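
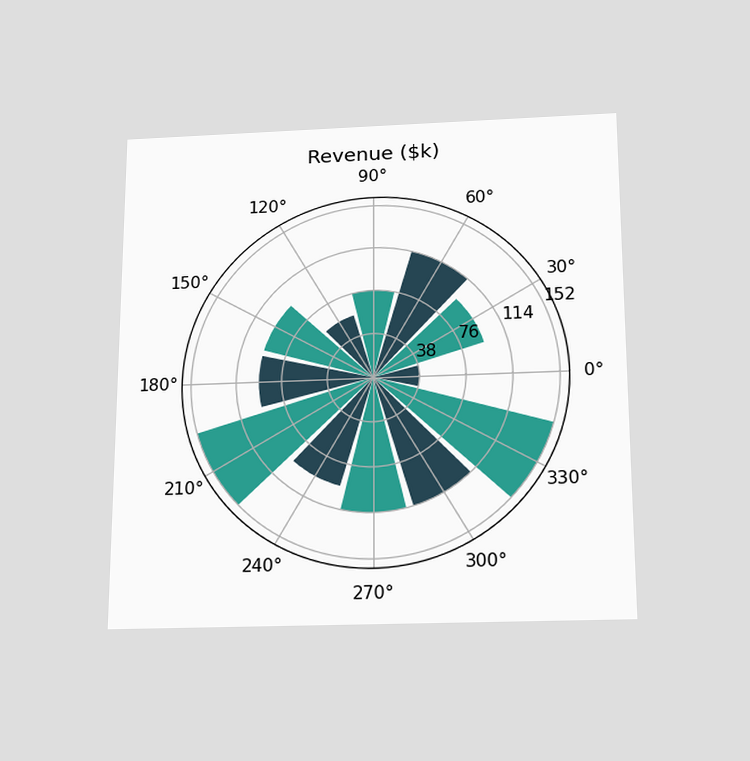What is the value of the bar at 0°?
The chart is viewed slightly from below. The bar at 0° reaches $38k on the radial axis.

$38k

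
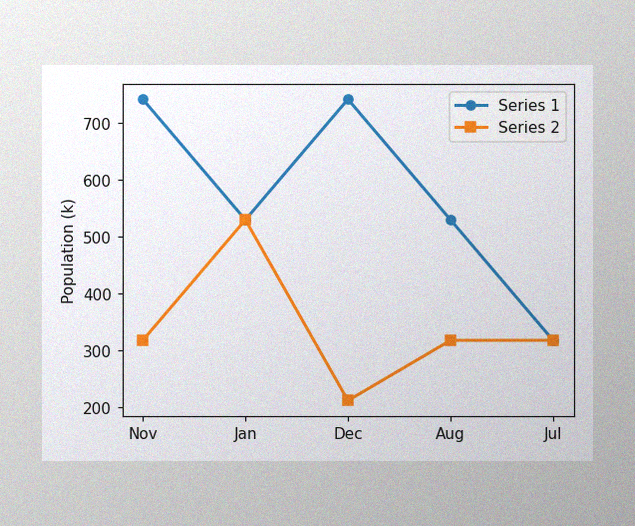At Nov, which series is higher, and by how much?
Series 1, by 424k

The image has some photo noise and uneven lighting. At Nov, Series 1 sits above the other line by 424k.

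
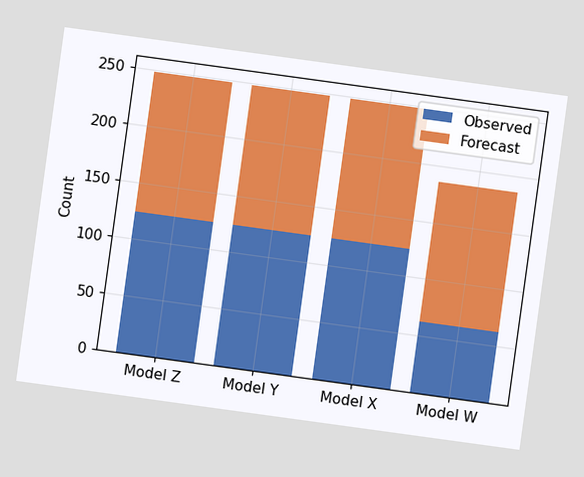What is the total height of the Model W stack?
186

The chart is tilted about 8° clockwise. The Model W stack's top reaches 186 on the y-axis.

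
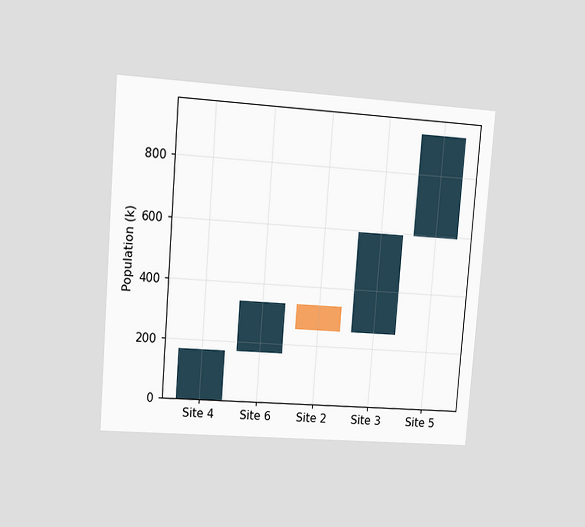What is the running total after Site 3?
595k

The chart is tilted about 4° clockwise and viewed at a slight angle. After Site 3 the running total reaches 595k.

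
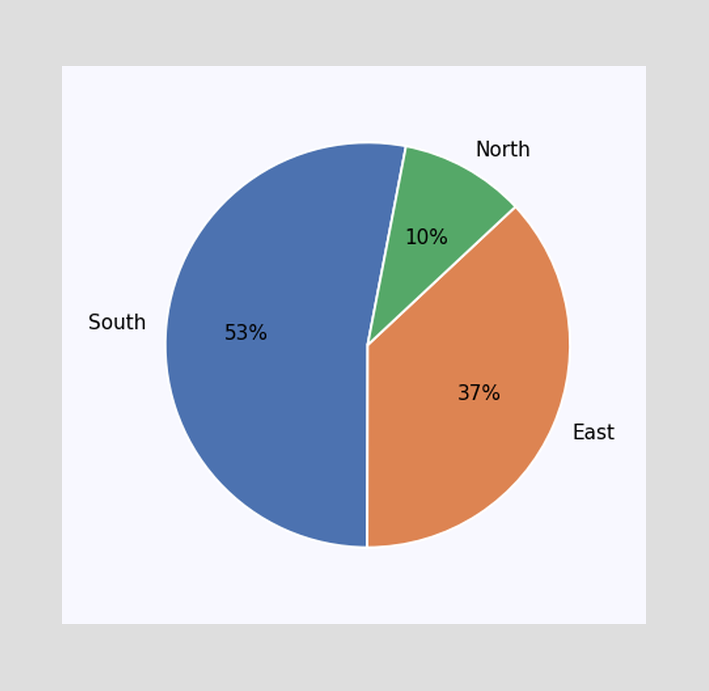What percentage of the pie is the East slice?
37%

The East slice takes up 37% of the pie.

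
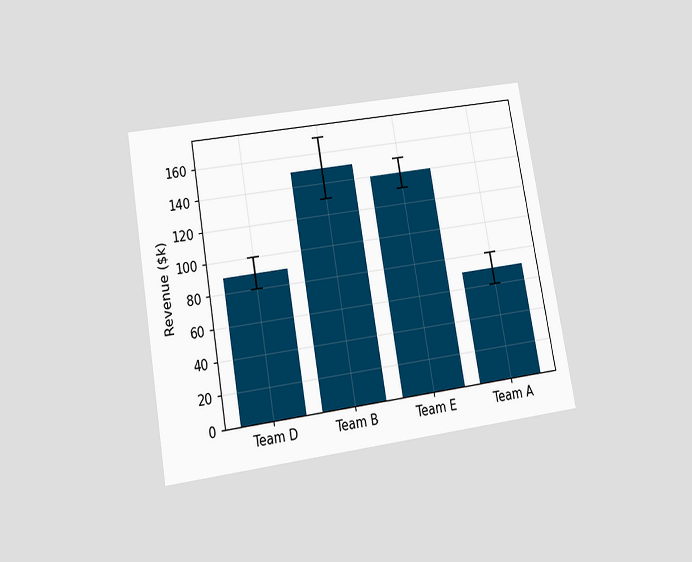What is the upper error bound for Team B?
$170k

The chart is tilted about 10° counter-clockwise and viewed slightly from below. The Team B bar's upper whisker reaches $170k.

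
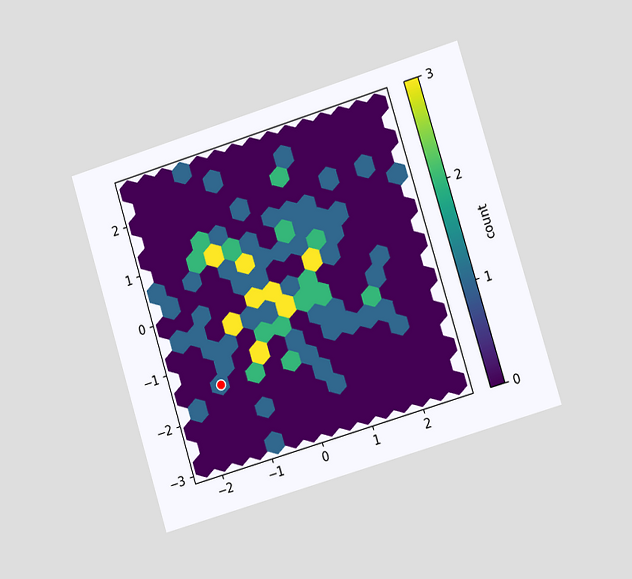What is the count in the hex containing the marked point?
The chart is tilted about 17° counter-clockwise and viewed slightly from the right. The marked hex reads 1 on the colorbar.

1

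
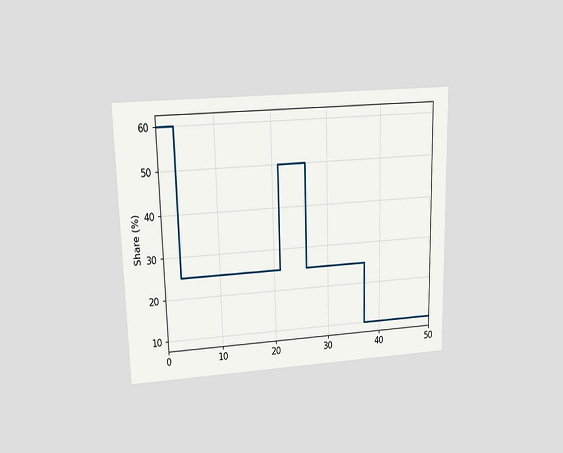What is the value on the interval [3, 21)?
The chart is viewed slightly from above. On [3, 21) the step sits at 25%.

25%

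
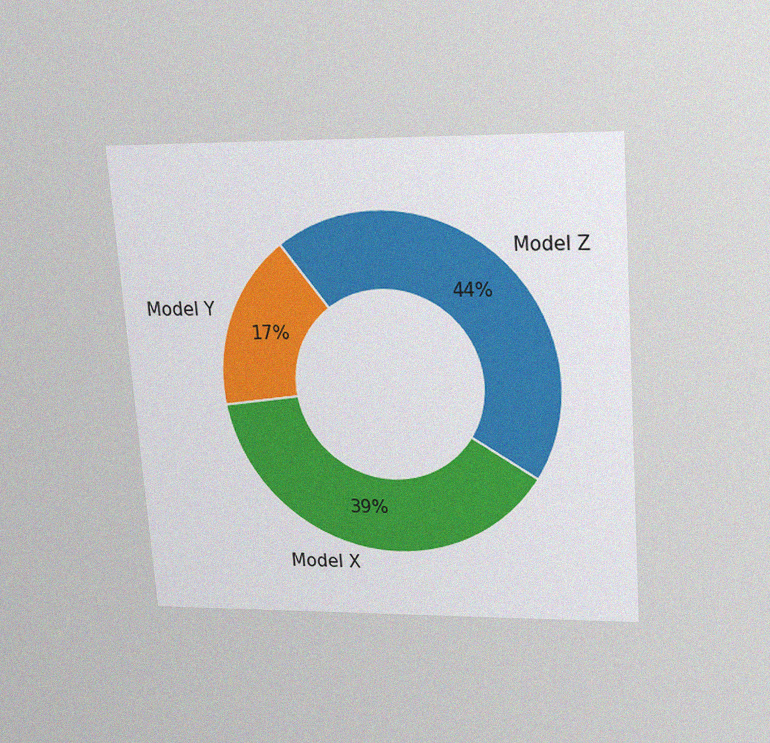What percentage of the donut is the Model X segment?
The chart is tilted about 4° counter-clockwise and viewed slightly from above, with some photo noise. The Model X segment takes up 39% of the ring.

39%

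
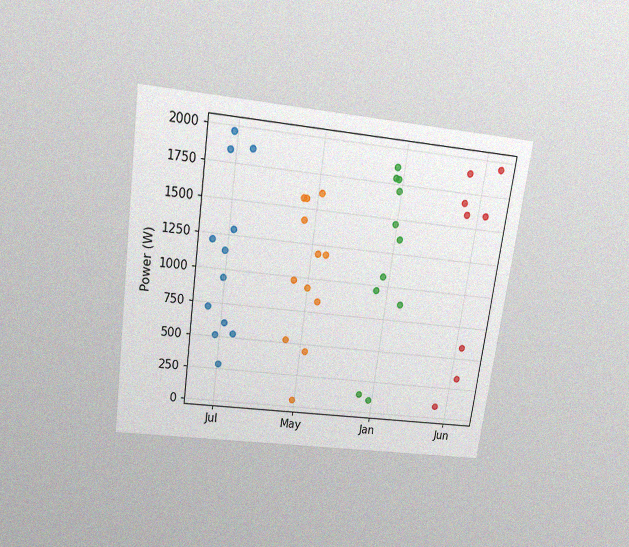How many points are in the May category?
The chart is tilted about 8° clockwise and viewed slightly from above, with some photo noise. Counting the markers in the May column gives 12.

12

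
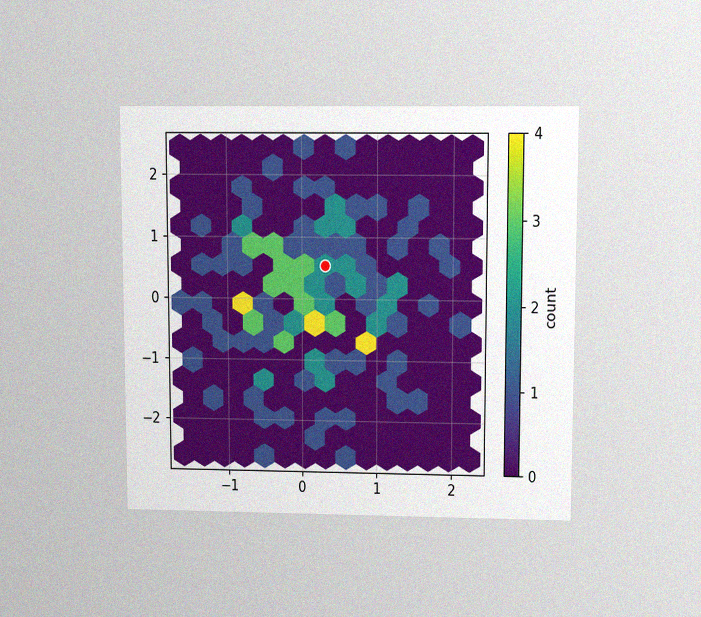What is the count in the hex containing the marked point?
2

The chart is viewed slightly from above, with some photo noise. The marked hex reads 2 on the colorbar.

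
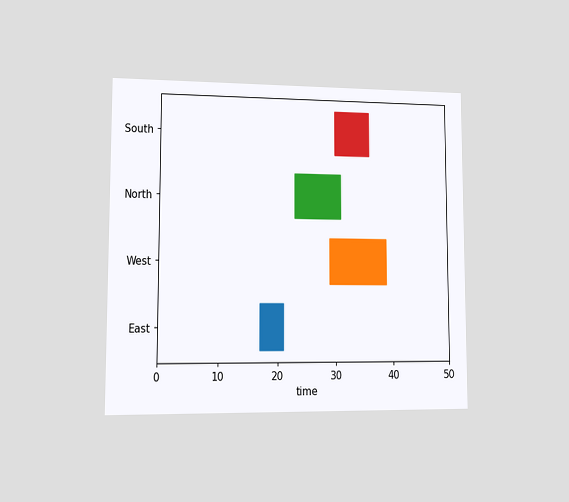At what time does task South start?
30

The chart is viewed at a slight angle. The South bar begins at t=30.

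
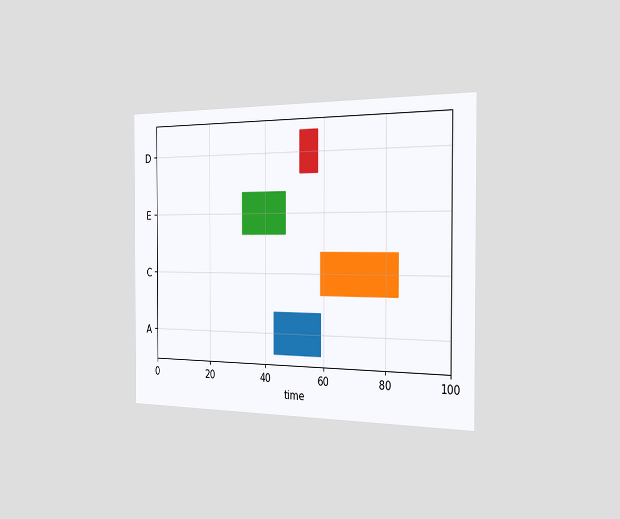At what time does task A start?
The chart is viewed slightly from the right. The A bar begins at t=43.

43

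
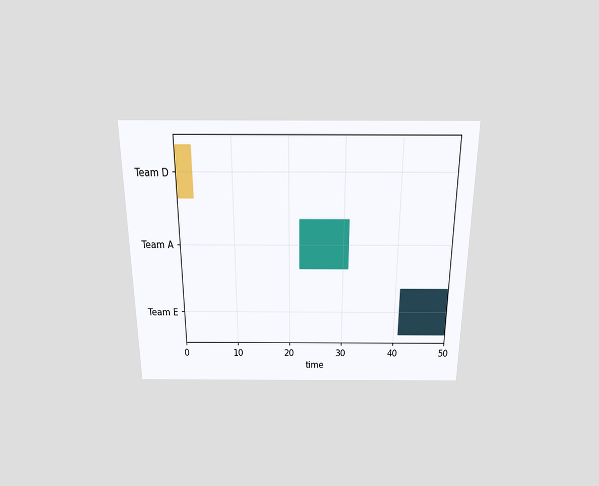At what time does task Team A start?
22

The chart is viewed slightly from above. The Team A bar begins at t=22.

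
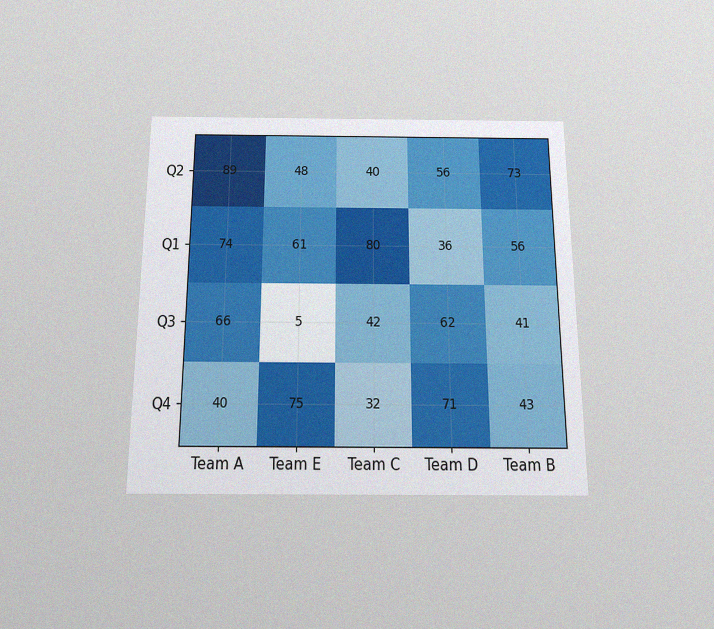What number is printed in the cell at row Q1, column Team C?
The chart is viewed slightly from below, with some photo noise. The (Q1, Team C) cell reads 80.

80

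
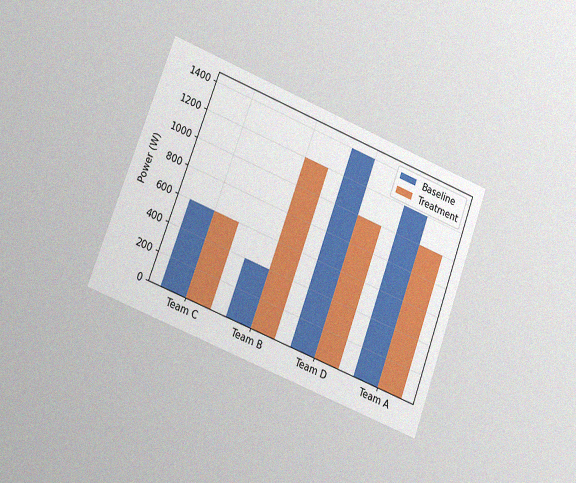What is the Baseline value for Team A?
1200W

The chart is tilted about 21° clockwise and viewed at a slight angle, with some photo noise. The Baseline bar at Team A reaches 1200W on the y-axis.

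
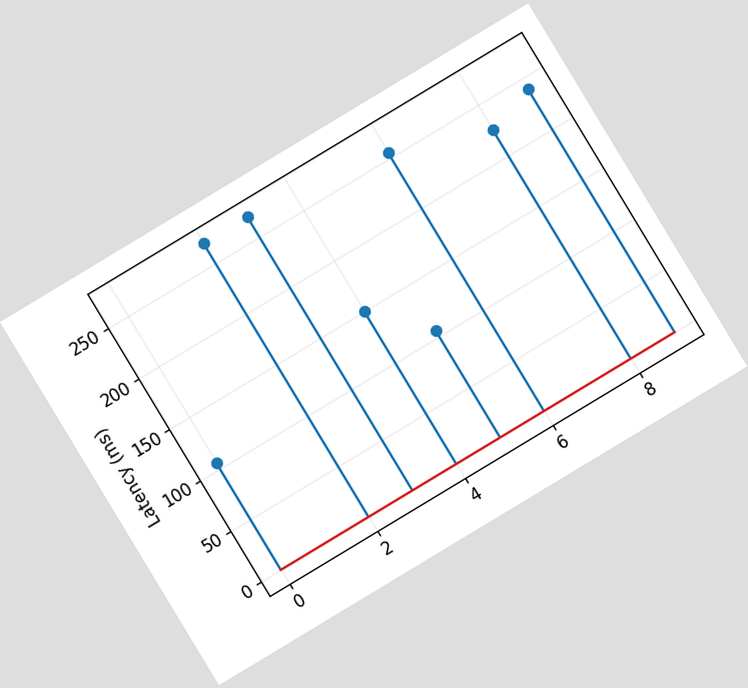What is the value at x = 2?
270ms

The chart is tilted about 31° counter-clockwise. The stem at x=2 reaches 270ms.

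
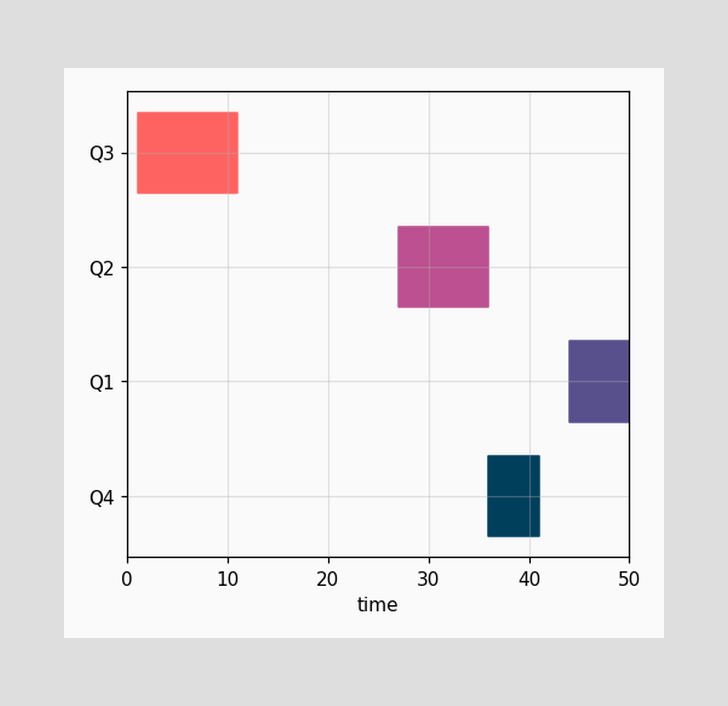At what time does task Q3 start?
The Q3 bar begins at t=1.

1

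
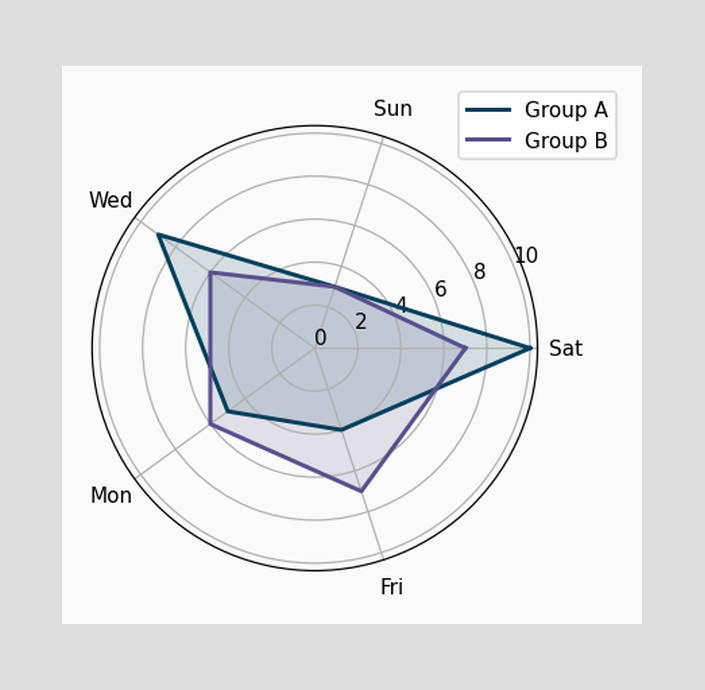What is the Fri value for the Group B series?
On the Fri axis, Group B reaches 7.

7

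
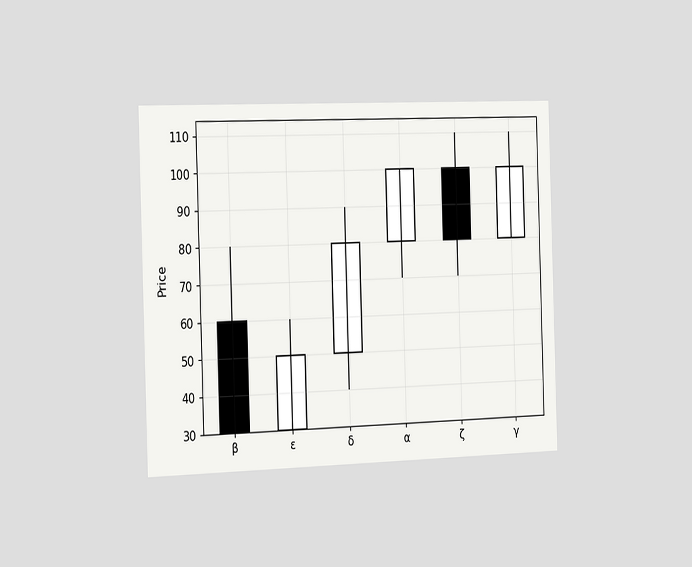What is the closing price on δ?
80

The chart is viewed slightly from the left. The δ candle closes at 80.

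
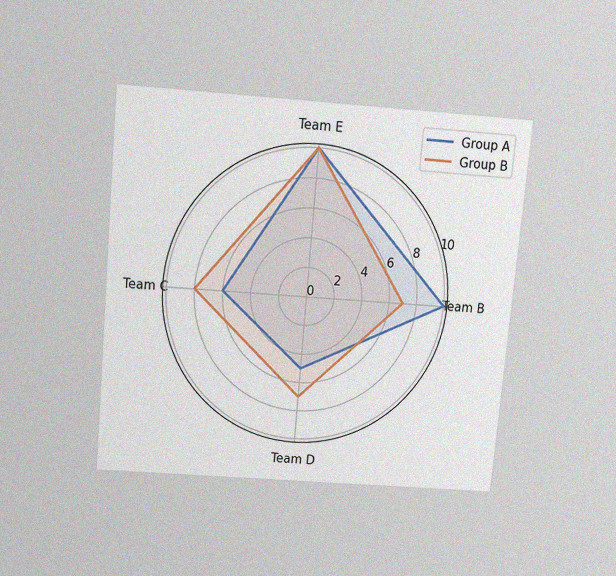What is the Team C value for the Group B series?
8

The chart is tilted about 5° clockwise and viewed slightly from above, with some photo noise. On the Team C axis, Group B reaches 8.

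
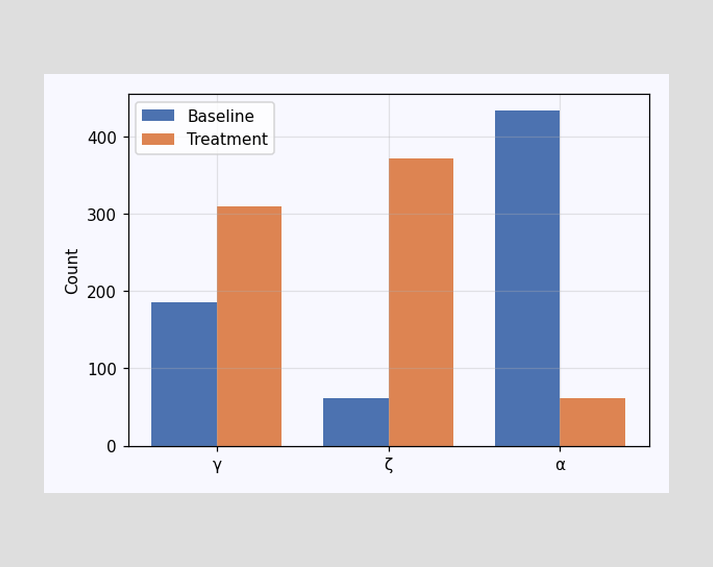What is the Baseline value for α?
The Baseline bar at α reaches 434 on the y-axis.

434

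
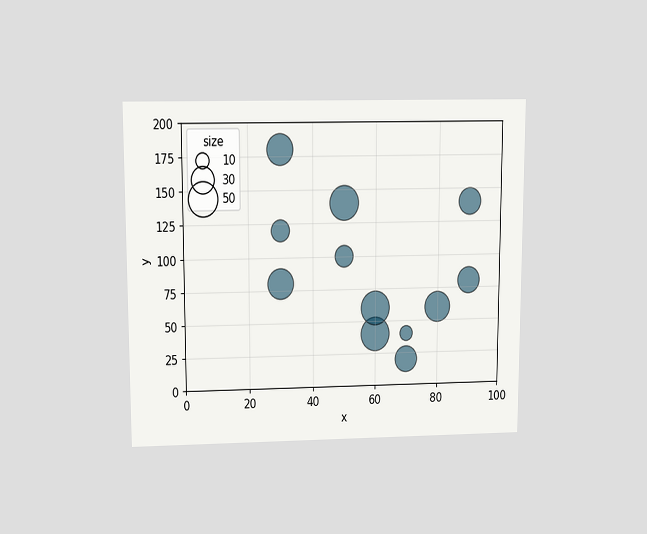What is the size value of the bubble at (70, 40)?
10

The chart is viewed slightly from above. Matching the bubble at (70, 40) against the size legend gives 10.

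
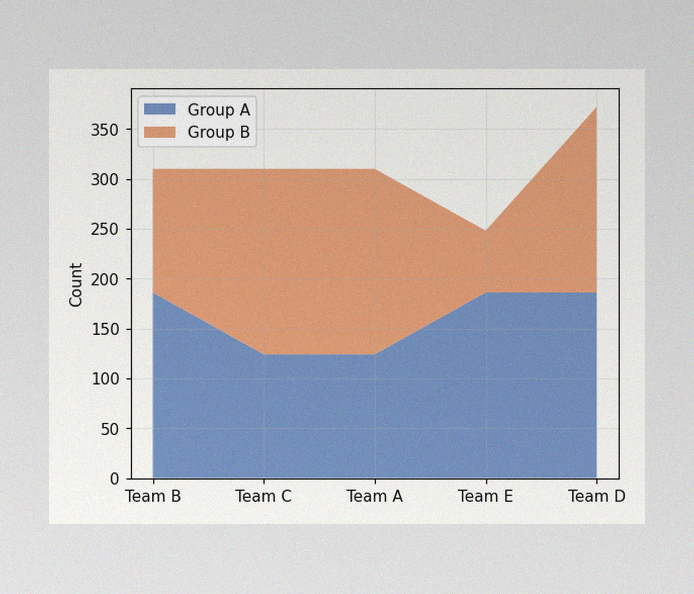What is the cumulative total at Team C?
310

The image has some photo noise and uneven lighting. The stacked total at Team C reaches 310.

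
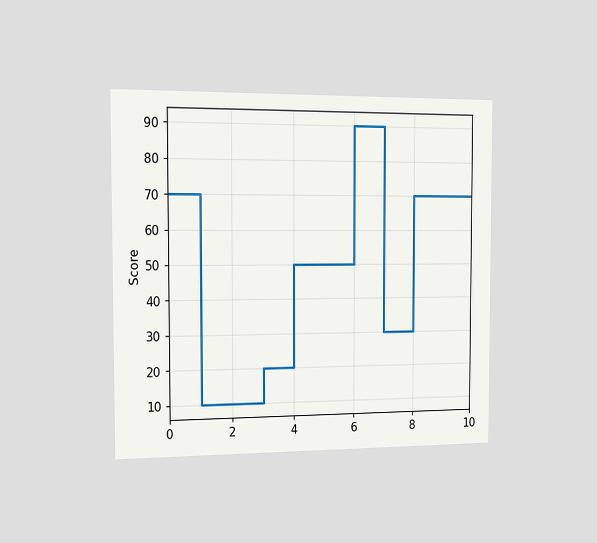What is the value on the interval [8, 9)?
The chart is viewed slightly from the left. On [8, 9) the step sits at 70.

70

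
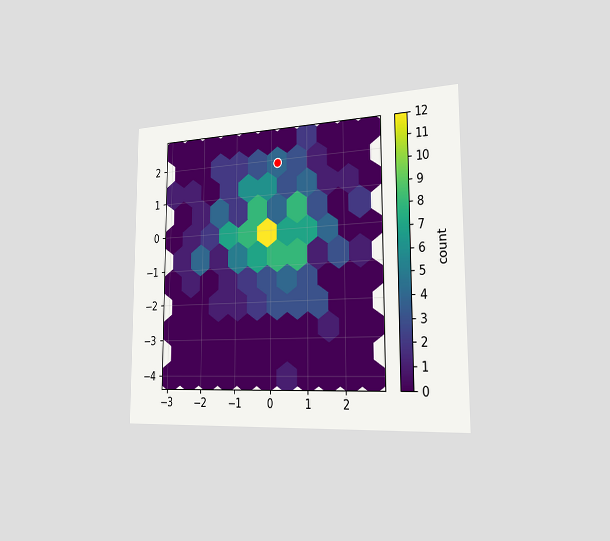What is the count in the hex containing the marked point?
4

The chart is viewed slightly from the right. The marked hex reads 4 on the colorbar.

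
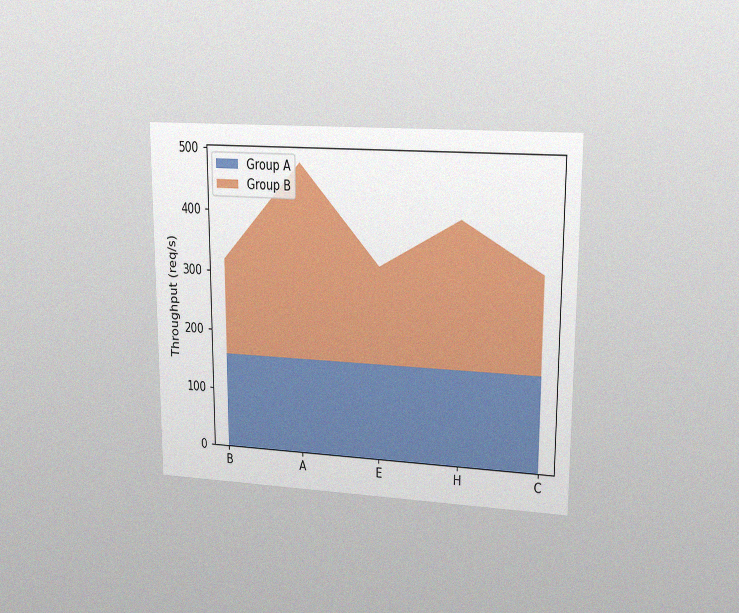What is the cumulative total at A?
The chart is viewed at a slight angle, with some photo noise. The stacked total at A reaches 480req/s.

480req/s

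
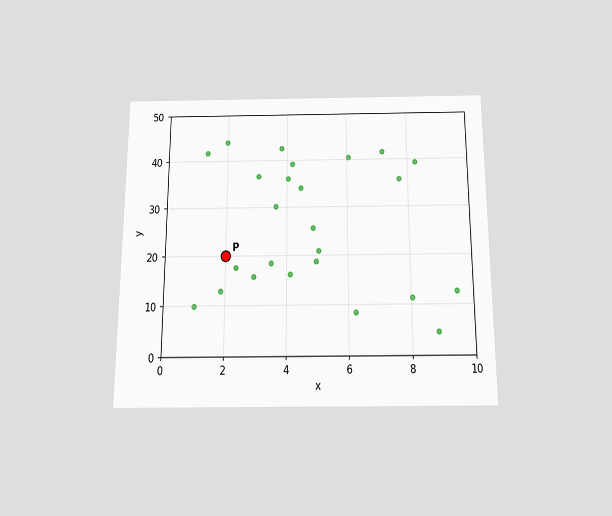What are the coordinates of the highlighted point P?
(2, 20)

The chart is viewed slightly from below. Following the gridlines from P to each axis, P sits at (2, 20).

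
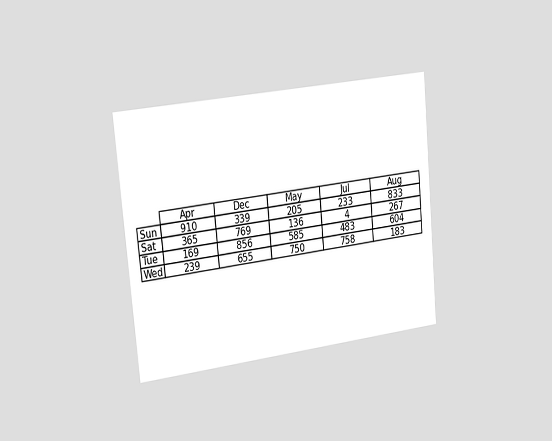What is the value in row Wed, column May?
750

The chart is tilted about 5° counter-clockwise and viewed slightly from the left. The (Wed, May) cell reads 750.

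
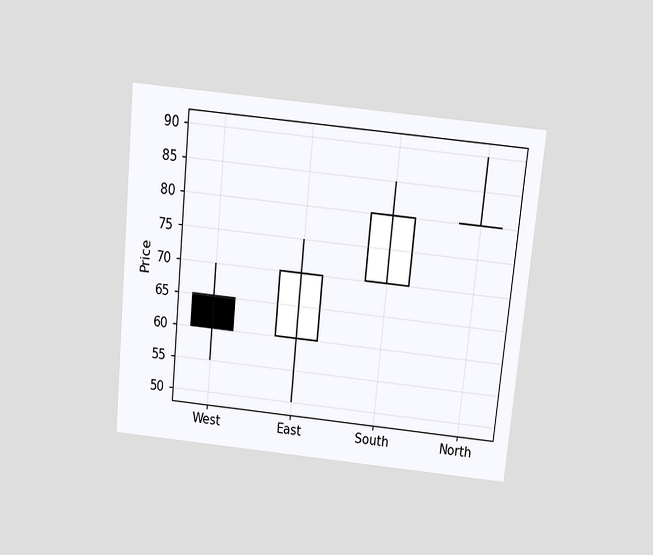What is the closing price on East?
The chart is tilted about 6° clockwise and viewed slightly from above. The East candle closes at 70.

70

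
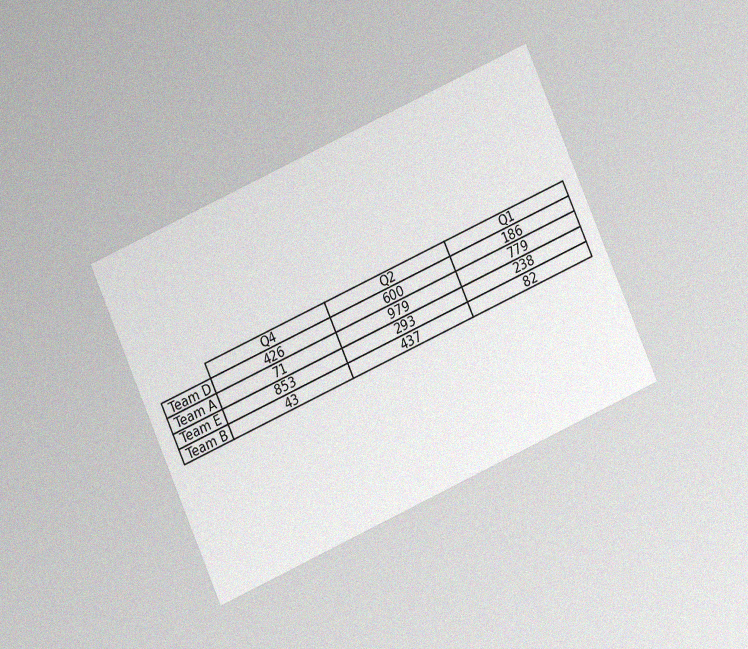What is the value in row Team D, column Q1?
The chart is tilted about 24° counter-clockwise and viewed at a slight angle, with some photo noise. The (Team D, Q1) cell reads 186.

186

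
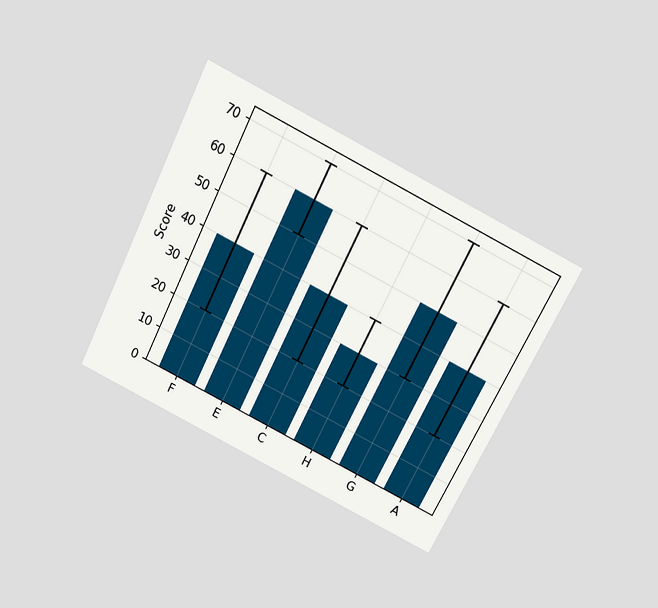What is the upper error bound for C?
60

The chart is tilted about 27° clockwise and viewed slightly from above. The C bar's upper whisker reaches 60.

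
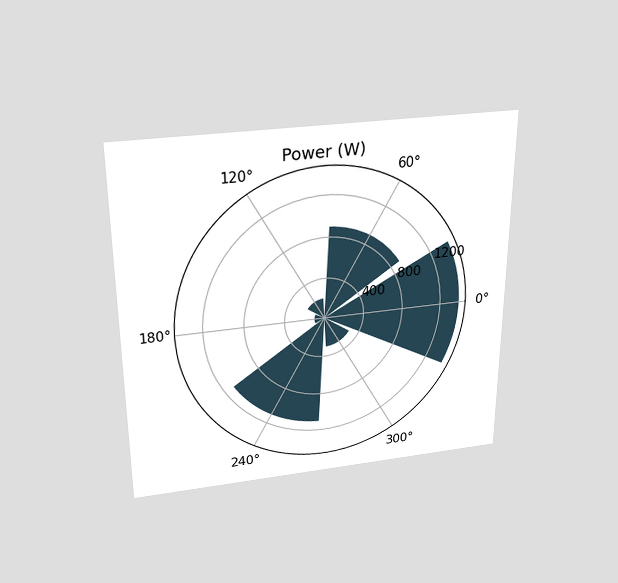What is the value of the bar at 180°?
100W

The chart is viewed slightly from above. The bar at 180° reaches 100W on the radial axis.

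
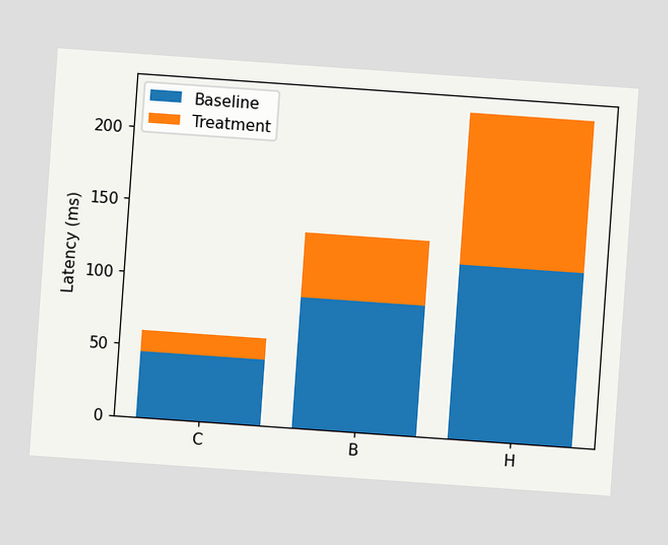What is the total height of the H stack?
225ms

The chart is tilted about 4° clockwise. The H stack's top reaches 225ms on the y-axis.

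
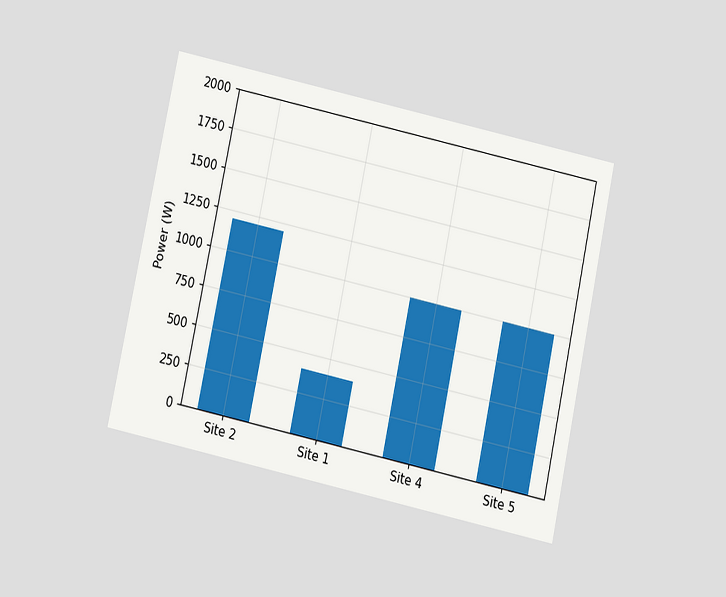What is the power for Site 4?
The chart is tilted about 12° clockwise and viewed slightly from below. Reading along the chart's y-axis, the Site 4 bar reaches 1000W.

1000W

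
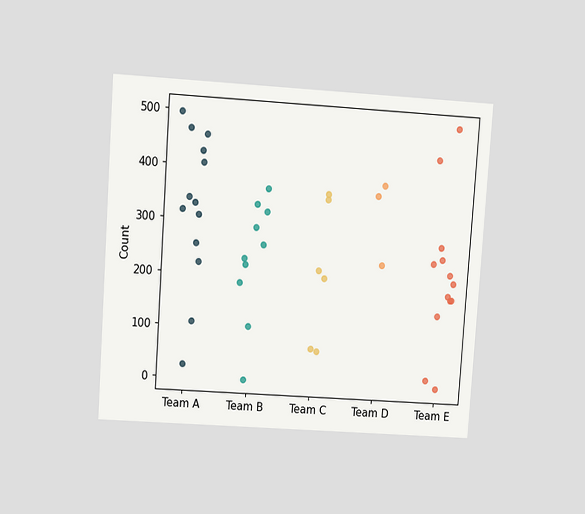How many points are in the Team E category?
The chart is tilted about 4° clockwise and viewed at a slight angle. Counting the markers in the Team E column gives 13.

13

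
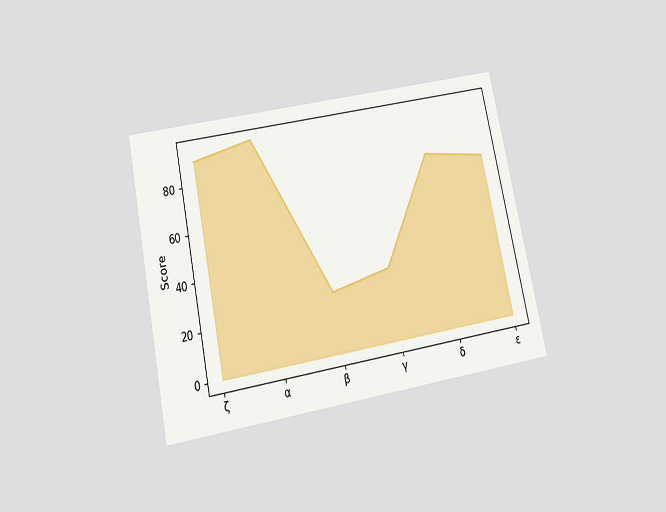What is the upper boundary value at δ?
75

The chart is tilted about 12° counter-clockwise and viewed slightly from below. At δ the upper boundary is at 75.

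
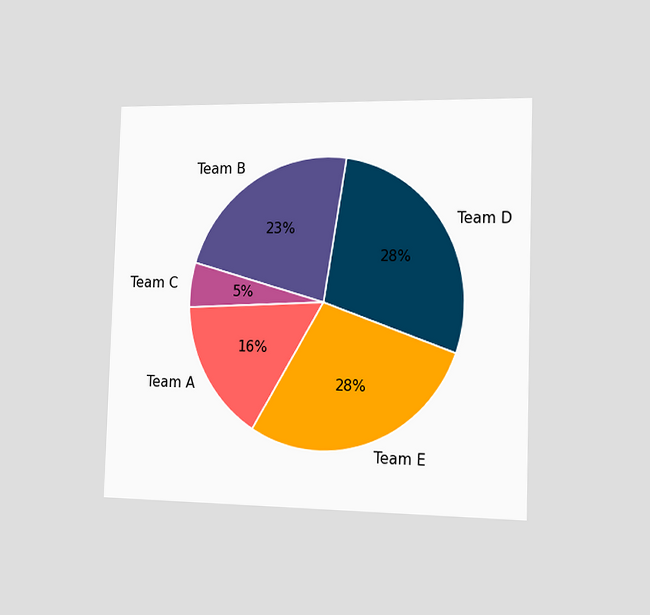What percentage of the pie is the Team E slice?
The chart is viewed slightly from the right. The Team E slice takes up 28% of the pie.

28%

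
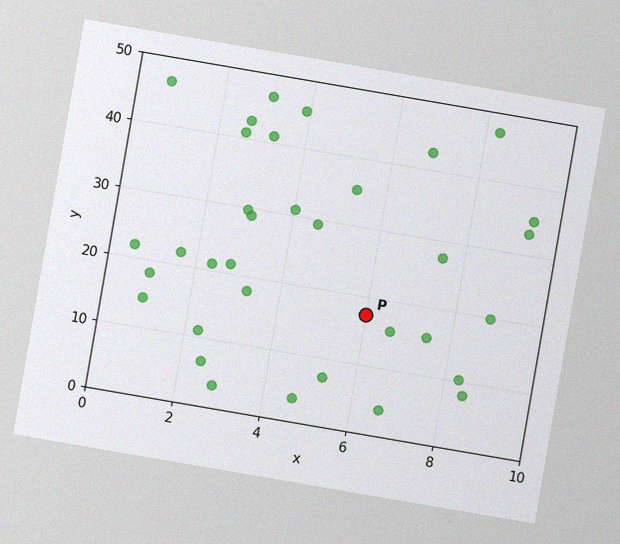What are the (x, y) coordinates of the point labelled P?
The chart is tilted about 10° clockwise, with some photo noise. Following the gridlines from P to each axis, P sits at (6, 17.5).

(6, 17.5)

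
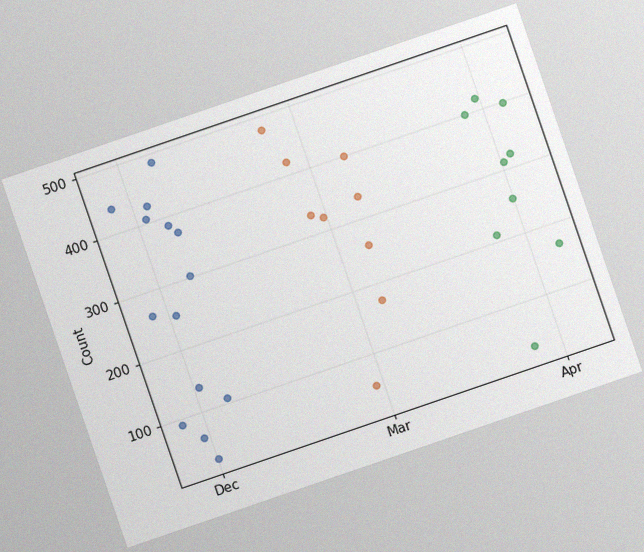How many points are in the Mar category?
9

The chart is tilted about 19° counter-clockwise, with some photo noise. Counting the markers in the Mar column gives 9.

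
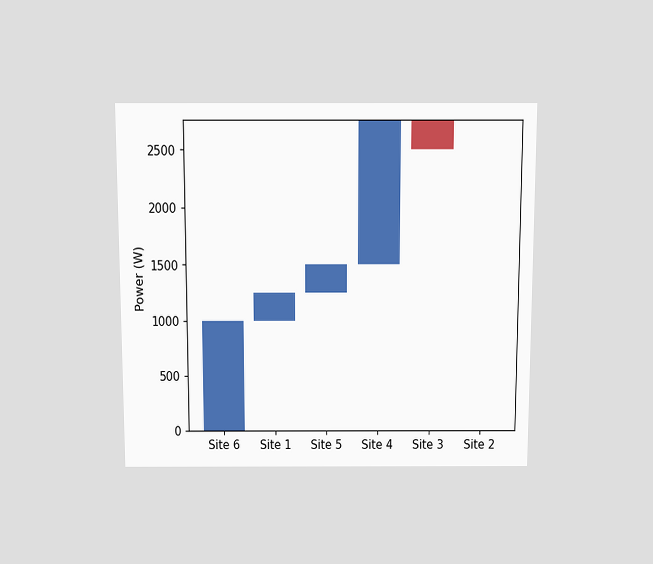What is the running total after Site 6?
The chart is viewed slightly from above. After Site 6 the running total reaches 1000W.

1000W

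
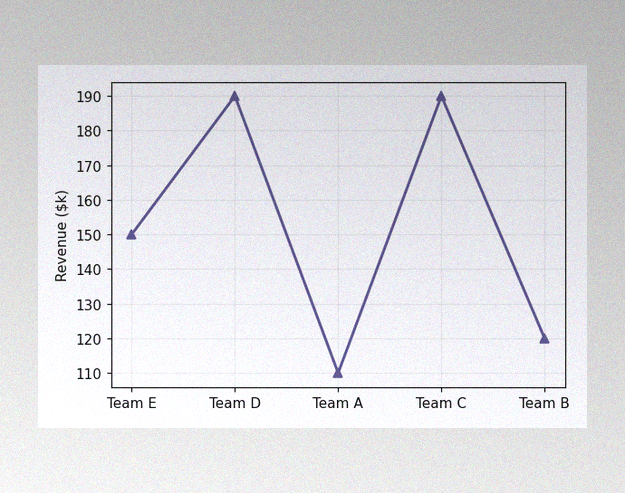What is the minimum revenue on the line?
$110k

The image has some photo noise and uneven lighting. The lowest point is at Team A, and reading across to the y-axis gives $110k.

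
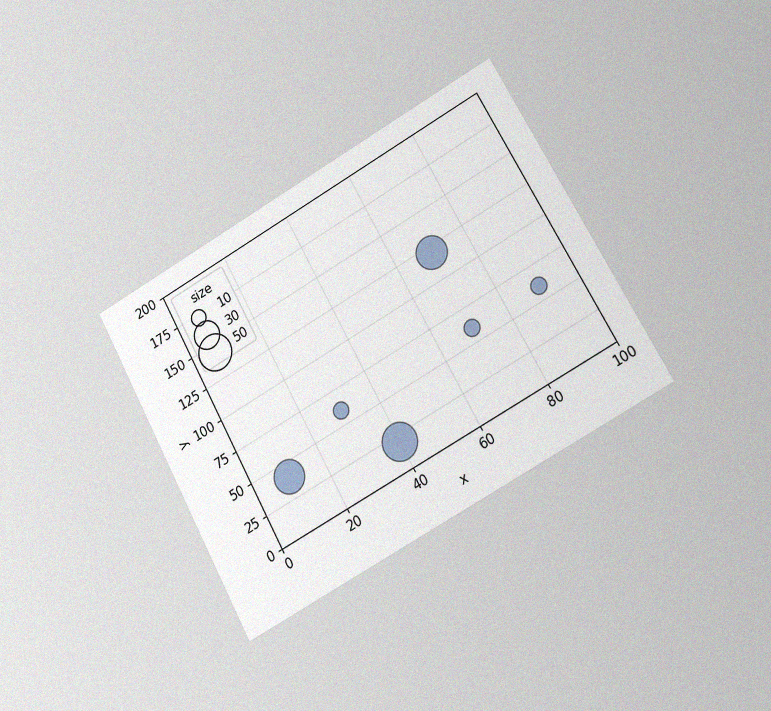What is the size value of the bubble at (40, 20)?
50

The chart is tilted about 29° counter-clockwise and viewed slightly from the right, with some photo noise. Matching the bubble at (40, 20) against the size legend gives 50.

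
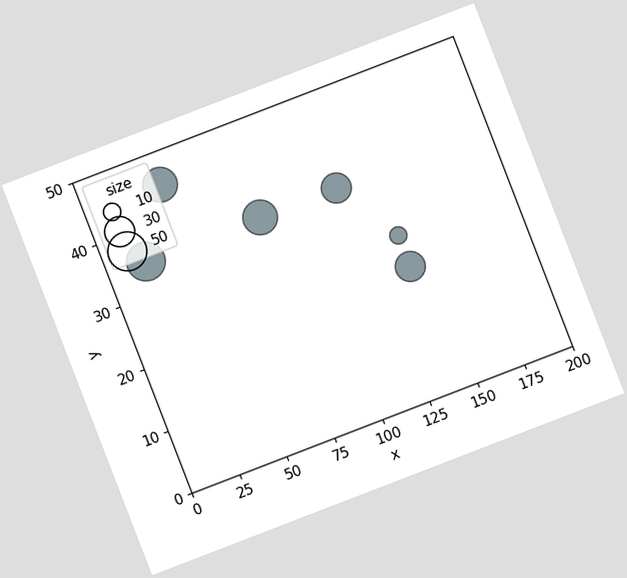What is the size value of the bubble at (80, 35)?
The chart is tilted about 21° counter-clockwise. Matching the bubble at (80, 35) against the size legend gives 40.

40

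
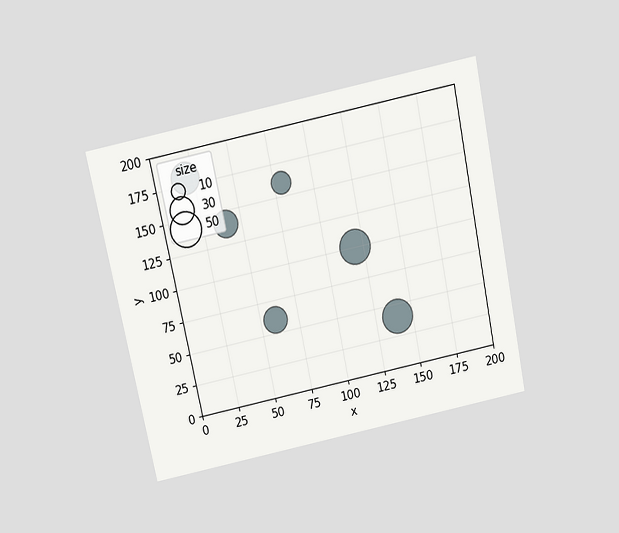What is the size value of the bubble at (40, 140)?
The chart is tilted about 12° counter-clockwise and viewed slightly from above. Matching the bubble at (40, 140) against the size legend gives 30.

30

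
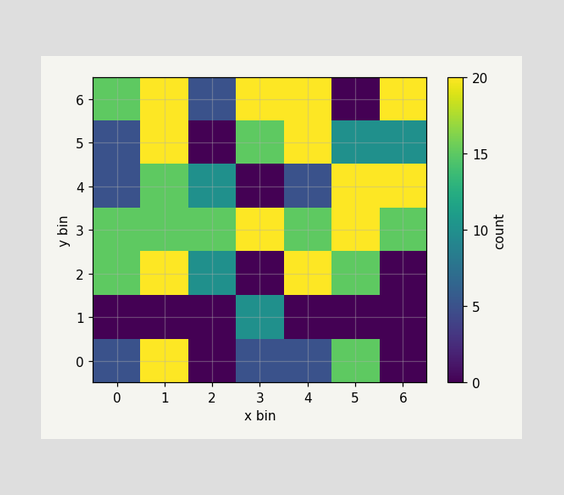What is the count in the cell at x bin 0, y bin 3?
Matching the cell (0, 3) against the colorbar gives 15.

15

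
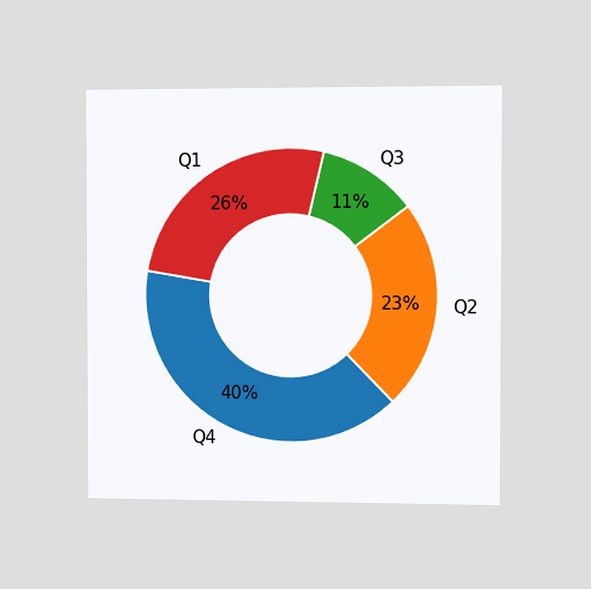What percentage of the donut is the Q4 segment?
40%

The chart is viewed slightly from the right. The Q4 segment takes up 40% of the ring.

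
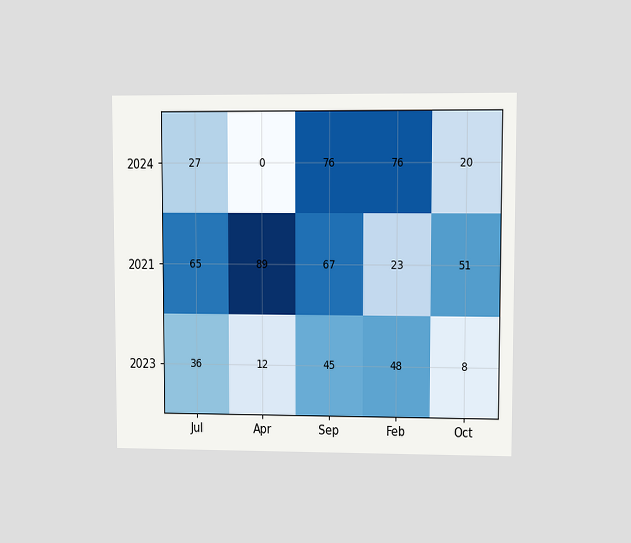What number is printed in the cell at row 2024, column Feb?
76

The chart is viewed at a slight angle. The (2024, Feb) cell reads 76.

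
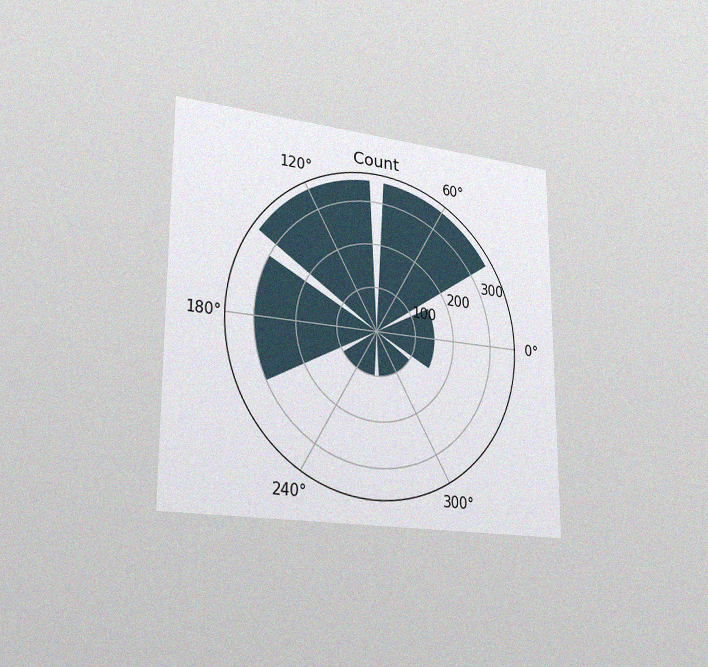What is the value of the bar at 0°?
150

The chart is viewed slightly from the left, with some photo noise. The bar at 0° reaches 150 on the radial axis.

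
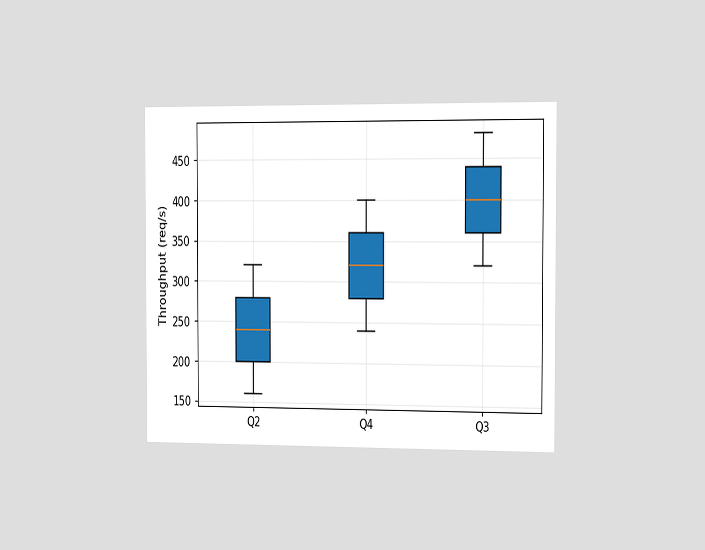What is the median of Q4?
320req/s

The chart is viewed slightly from the right. The median line in the Q4 box sits at 320req/s.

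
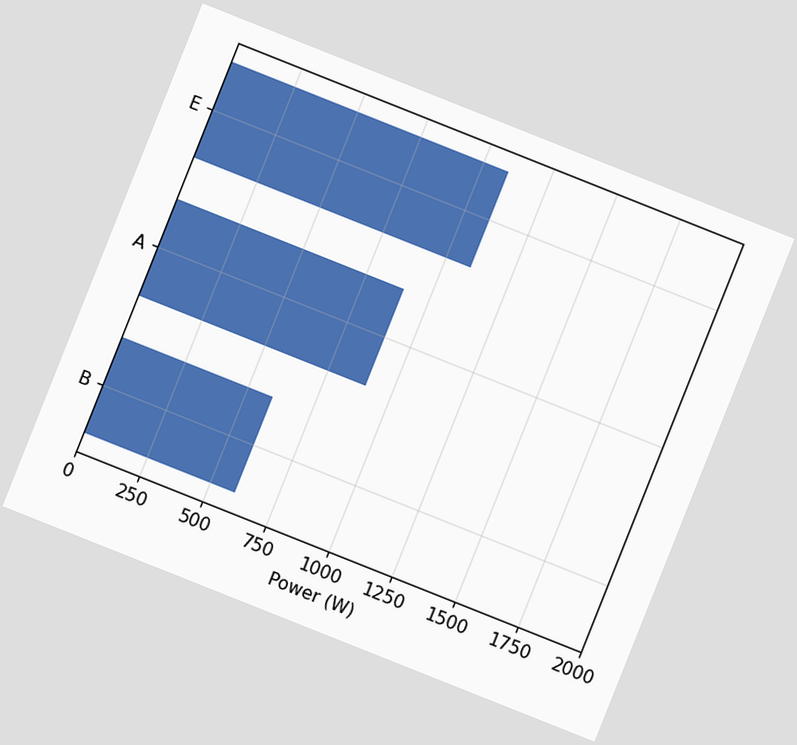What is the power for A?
900W

The chart is tilted about 22° clockwise. Reading along the chart's x-axis, the A bar reaches 900W.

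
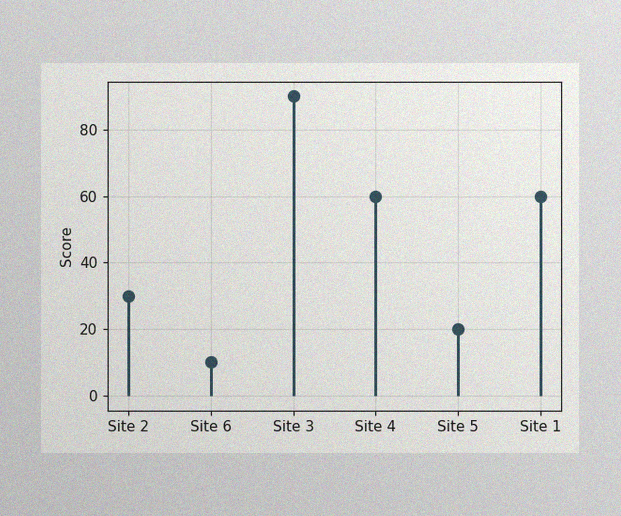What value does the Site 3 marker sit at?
90

The image has some photo noise and uneven lighting. The Site 3 marker sits at 90.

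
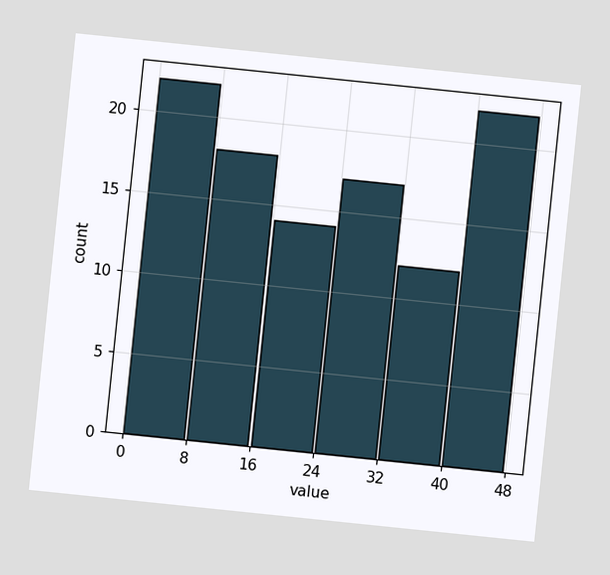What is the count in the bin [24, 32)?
The chart is tilted about 6° clockwise. The [24, 32) bin has height 17.

17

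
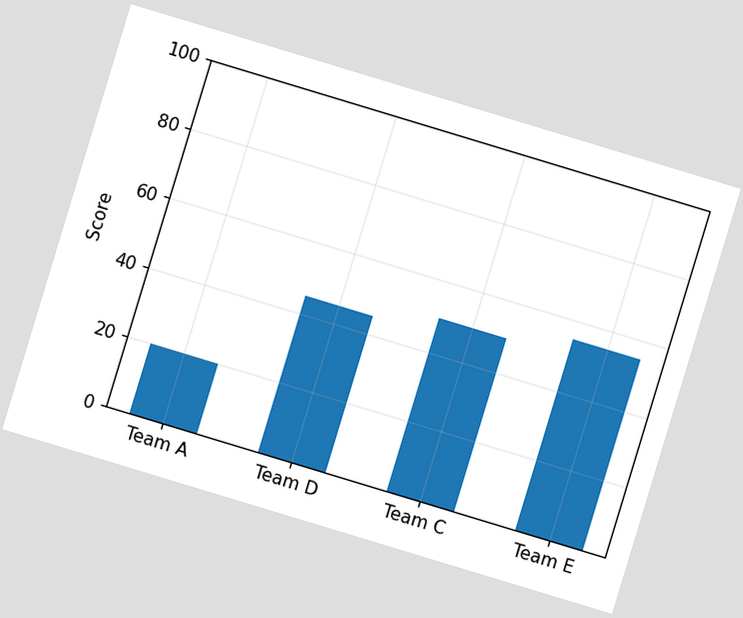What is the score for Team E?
The chart is tilted about 17° clockwise. Reading along the chart's y-axis, the Team E bar reaches 55.

55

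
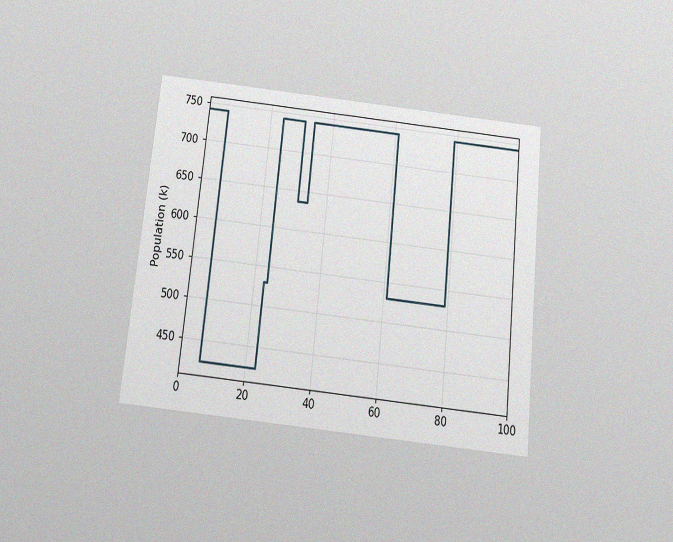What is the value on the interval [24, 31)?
742k

The chart is tilted about 6° clockwise and viewed slightly from below, with some photo noise. On [24, 31) the step sits at 742k.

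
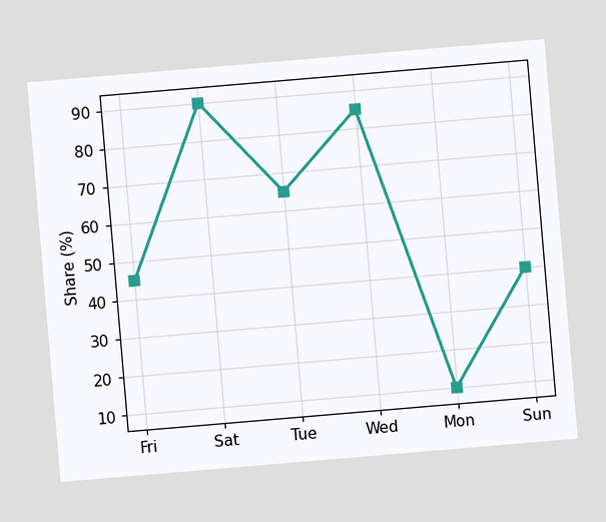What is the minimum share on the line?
The chart is tilted about 5° counter-clockwise. The lowest point is at Mon, and reading across to the y-axis gives 10%.

10%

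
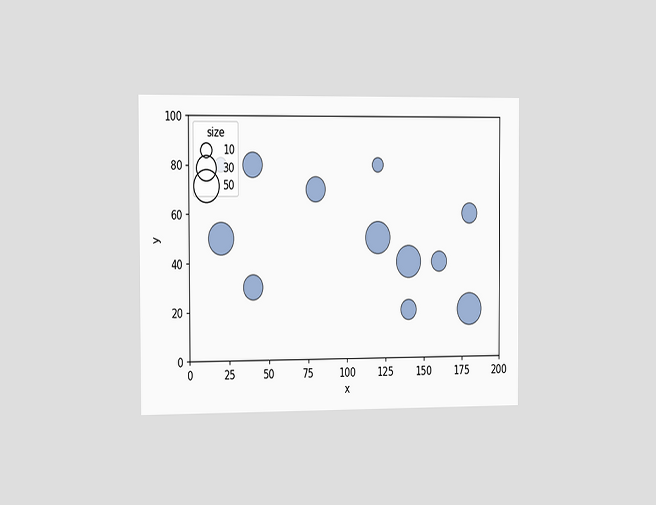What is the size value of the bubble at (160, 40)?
The chart is viewed slightly from the left. Matching the bubble at (160, 40) against the size legend gives 20.

20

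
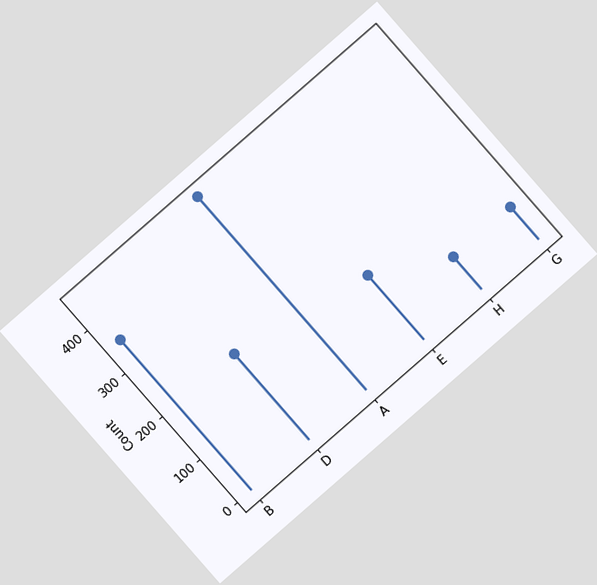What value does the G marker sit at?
The chart is tilted about 41° counter-clockwise. The G marker sits at 75.

75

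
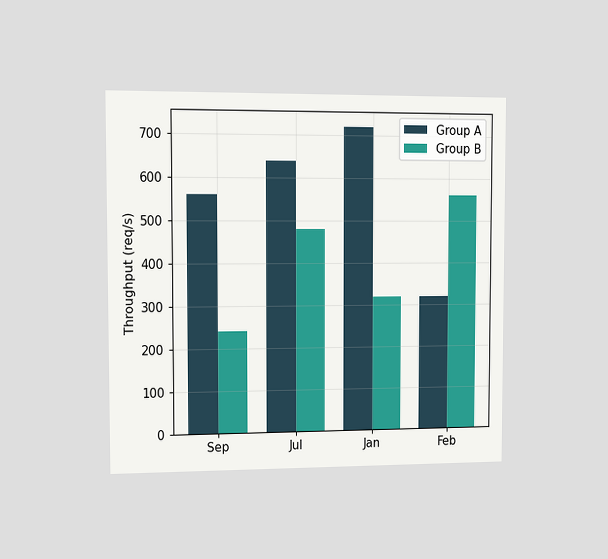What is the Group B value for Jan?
The chart is viewed slightly from the left. The Group B bar at Jan reaches 320req/s on the y-axis.

320req/s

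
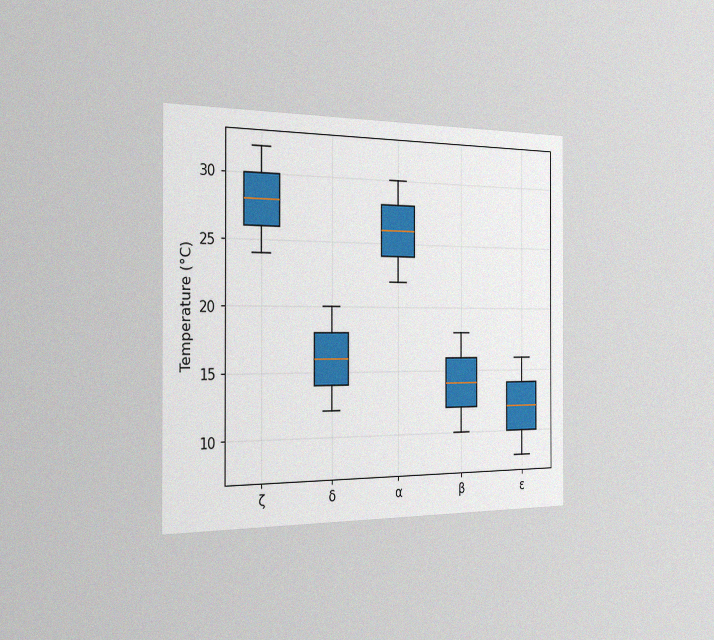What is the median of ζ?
28°C

The chart is viewed slightly from the left, with some photo noise. The median line in the ζ box sits at 28°C.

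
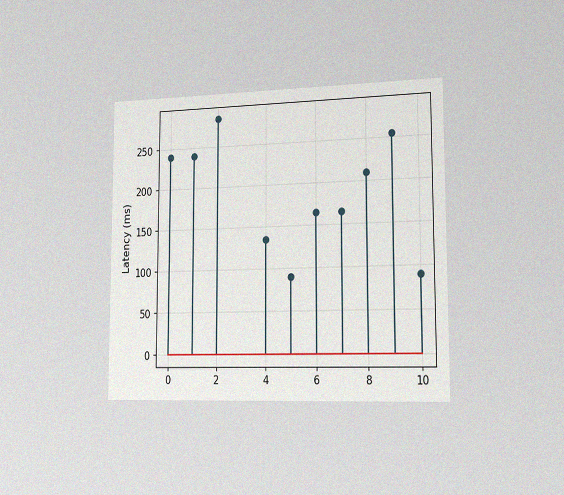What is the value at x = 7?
165ms

The chart is viewed slightly from the right, with some photo noise. The stem at x=7 reaches 165ms.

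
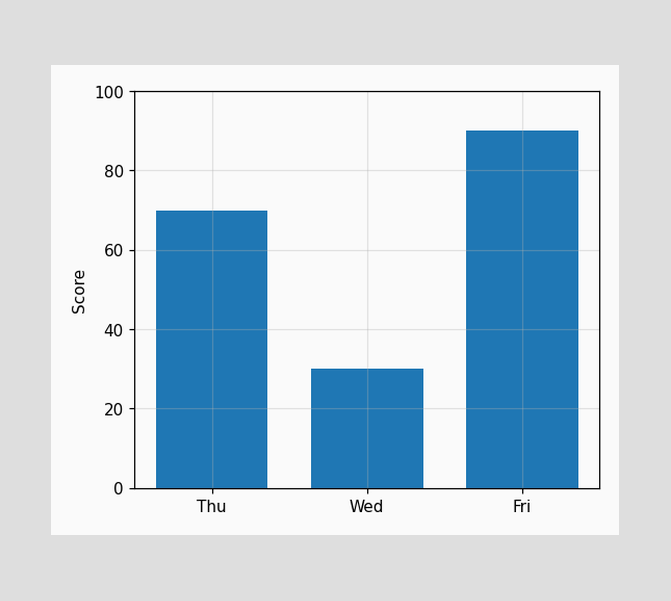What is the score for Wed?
30

Reading along the chart's y-axis, the Wed bar reaches 30.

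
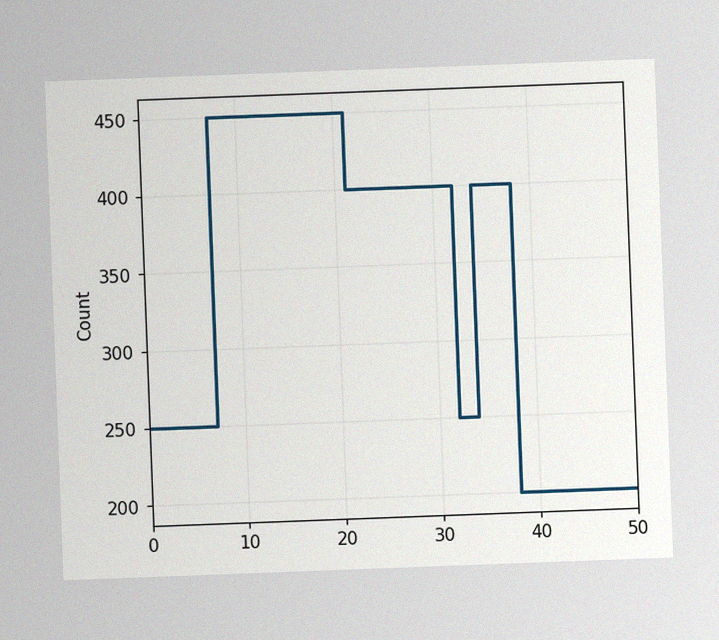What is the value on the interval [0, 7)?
250

The chart is tilted about 2° counter-clockwise, with some photo noise. On [0, 7) the step sits at 250.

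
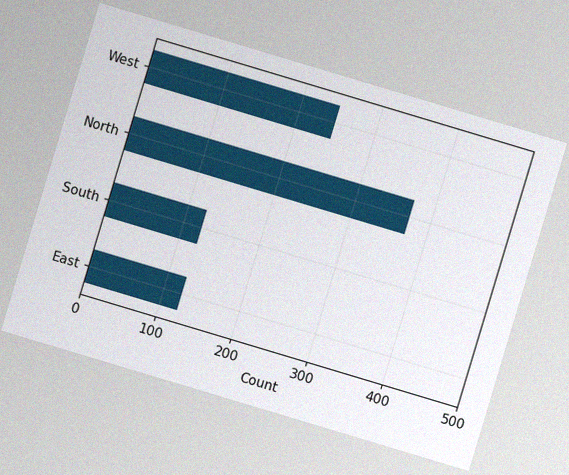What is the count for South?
124

The chart is tilted about 17° clockwise, with some photo noise. Reading along the chart's x-axis, the South bar reaches 124.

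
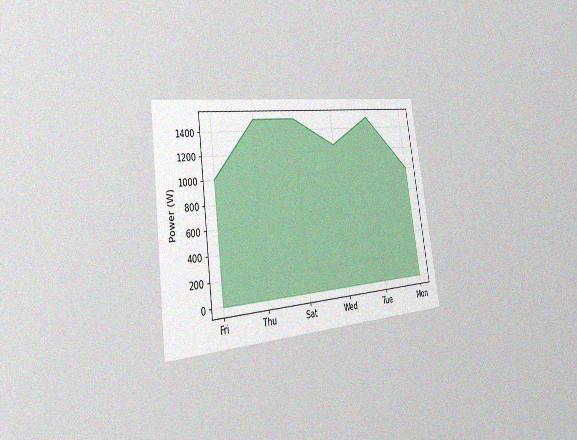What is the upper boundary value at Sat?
1500W

The chart is tilted about 8° counter-clockwise and viewed slightly from the left, with some photo noise. At Sat the upper boundary is at 1500W.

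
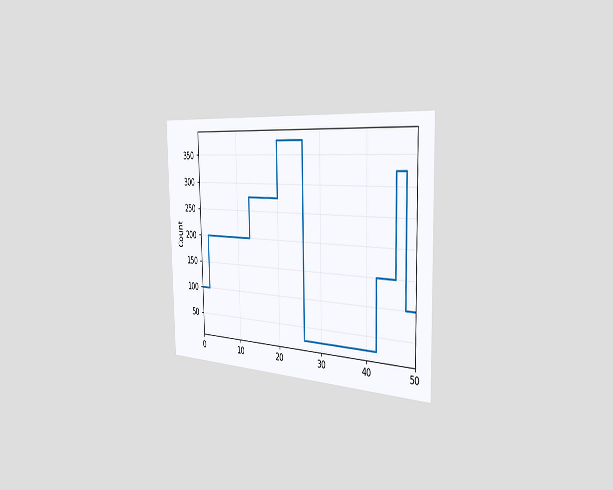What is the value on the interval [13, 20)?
The chart is viewed slightly from the right. On [13, 20) the step sits at 275.

275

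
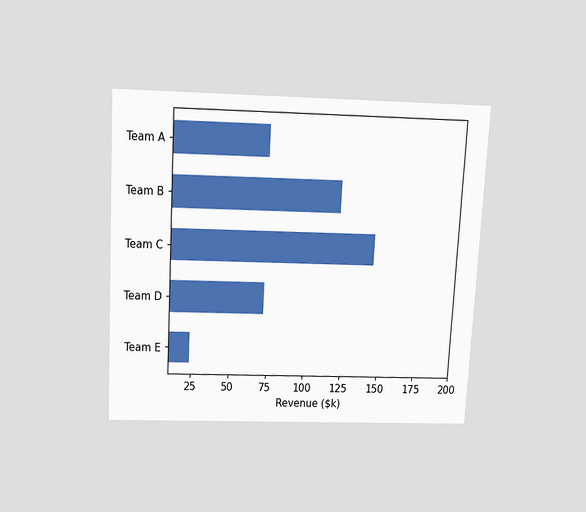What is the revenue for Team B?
The chart is tilted about 3° clockwise and viewed slightly from above. Reading along the chart's x-axis, the Team B bar reaches $120k.

$120k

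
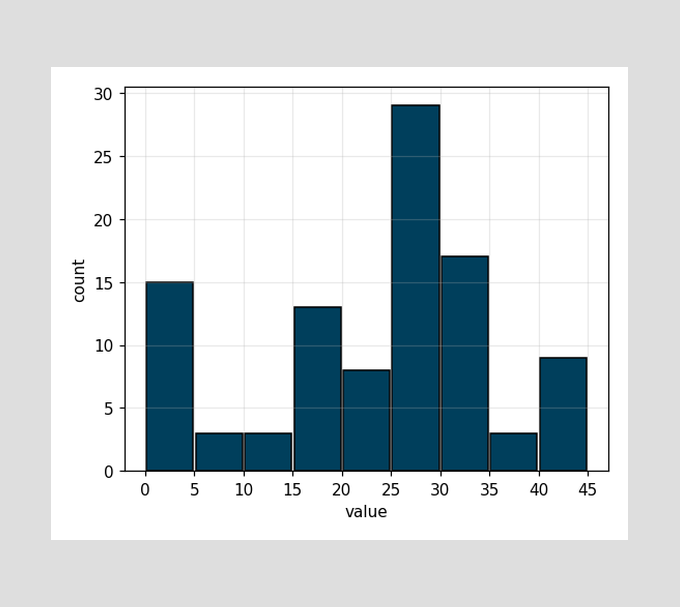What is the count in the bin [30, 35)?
17

The [30, 35) bin has height 17.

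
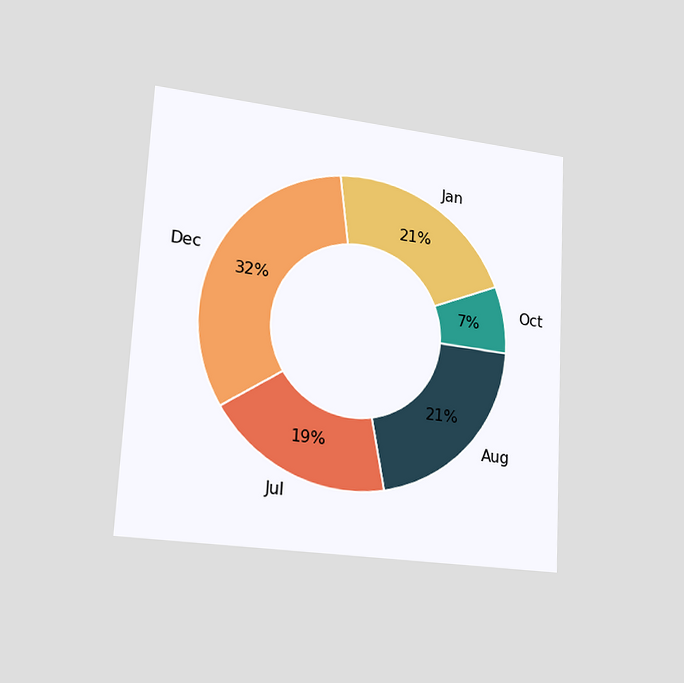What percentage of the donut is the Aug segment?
21%

The chart is tilted about 3° clockwise and viewed slightly from the left. The Aug segment takes up 21% of the ring.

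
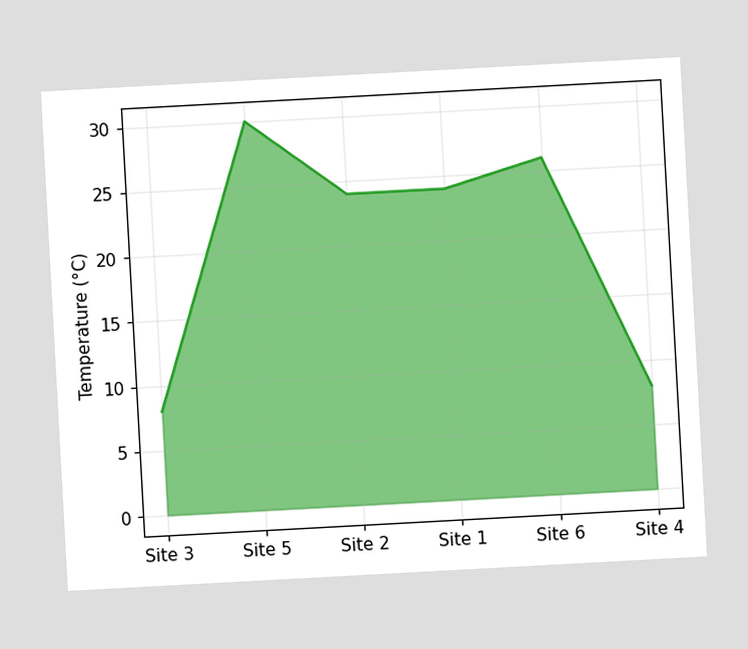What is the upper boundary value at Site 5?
30°C

The chart is tilted about 3° counter-clockwise. At Site 5 the upper boundary is at 30°C.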